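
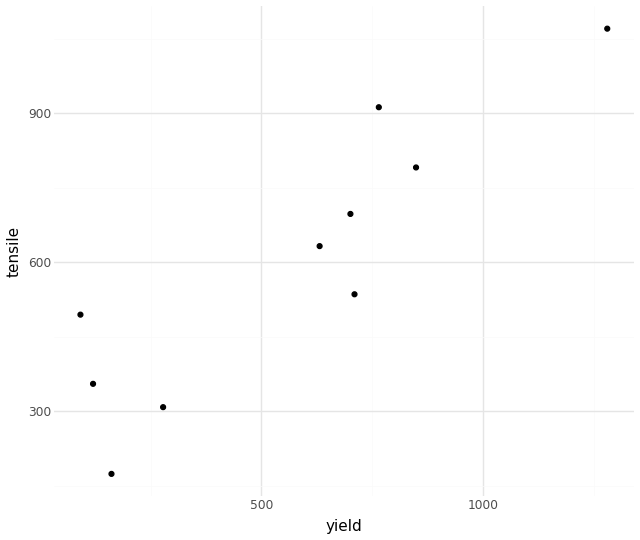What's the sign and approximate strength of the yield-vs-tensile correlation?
Points are positively correlated; strong (|r| ≈ 0.9).

positive, strong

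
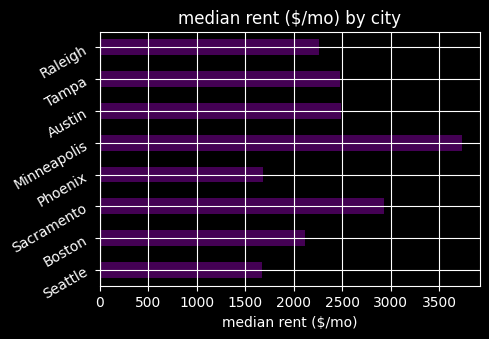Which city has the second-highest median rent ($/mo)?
Top 3: Minneapolis ≈ 3500, Sacramento ≈ 3000, Austin ≈ 2500.

Sacramento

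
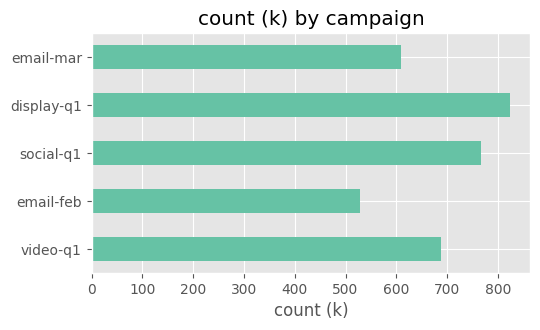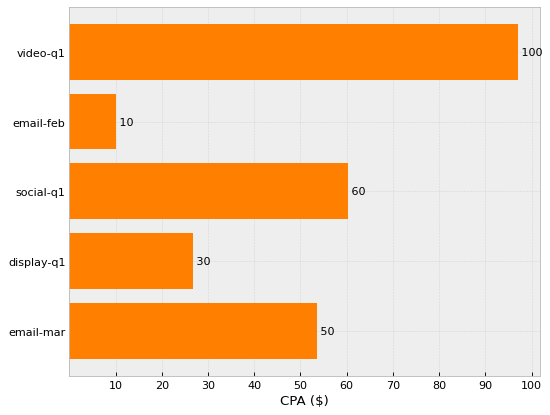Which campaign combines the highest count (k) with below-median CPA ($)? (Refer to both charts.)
Chart 2 median CPA ($) ≈ 50; below-median campaigns: email-feb, display-q1. Among those, display-q1 has the highest count (k) (≈ 800).

display-q1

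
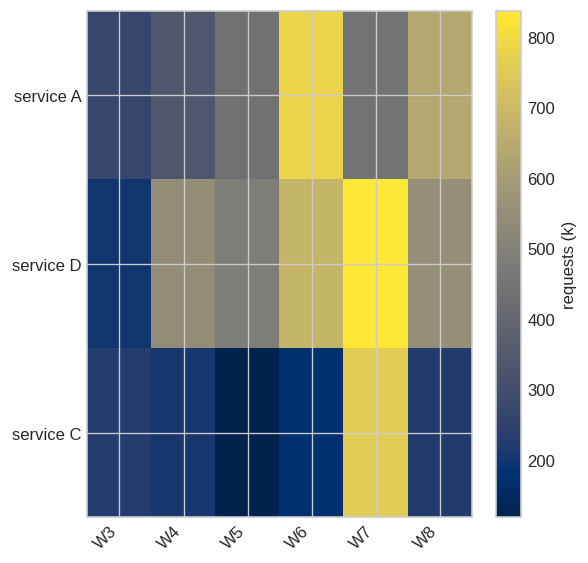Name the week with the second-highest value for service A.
W8

Top 3 for service A: W6 ≈ 800, W8 ≈ 600, W7 ≈ 400.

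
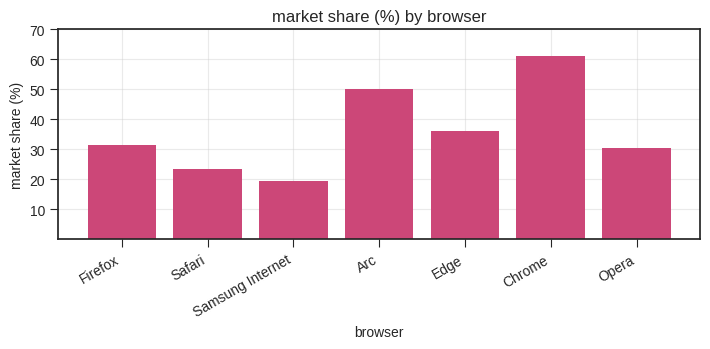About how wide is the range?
Max Chrome ≈ 60, min Samsung Internet ≈ 20; range ≈ 40.

≈ 40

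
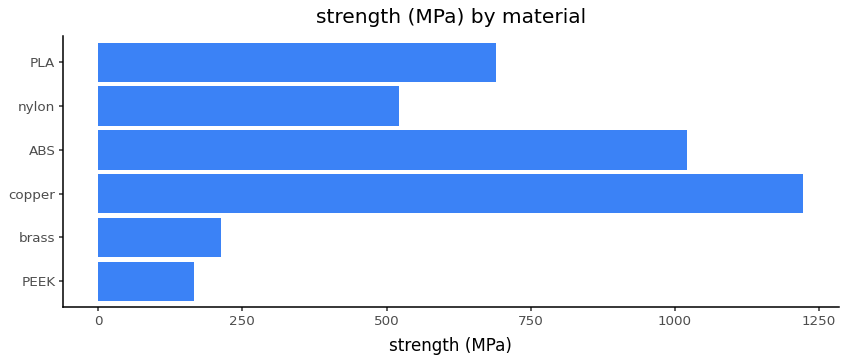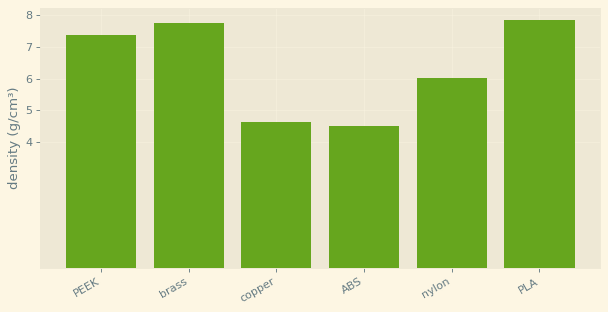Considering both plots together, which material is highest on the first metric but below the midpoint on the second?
copper

Chart 2 median density (g/cm³) ≈ 7; below-median materials: copper, ABS, nylon. Among those, copper has the highest strength (MPa) (≈ 1200).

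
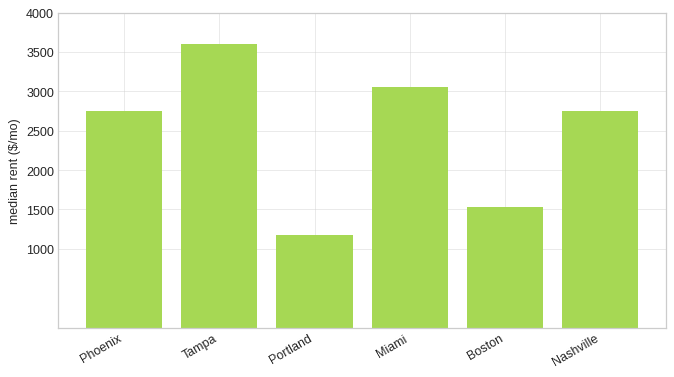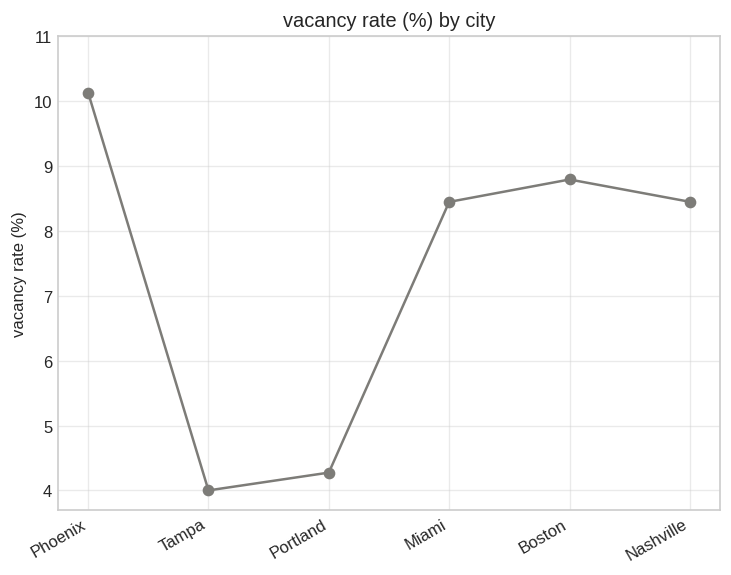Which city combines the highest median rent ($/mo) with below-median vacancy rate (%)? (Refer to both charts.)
Chart 2 median vacancy rate (%) ≈ 8; below-median cities: Tampa, Portland, Miami. Among those, Tampa has the highest median rent ($/mo) (≈ 3500).

Tampa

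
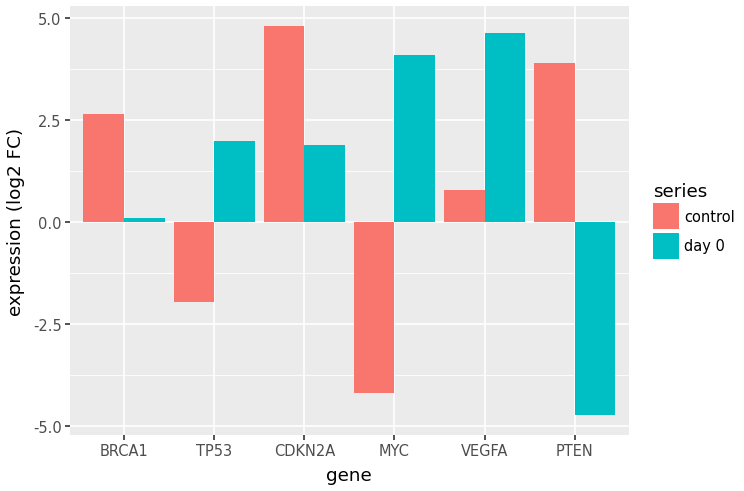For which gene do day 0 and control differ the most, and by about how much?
PTEN, ≈ 9 log2 FC

PTEN: day 0 ≈ -5, control ≈ 4 → gap ≈ 9. Next-largest (MYC) is only ≈ 8.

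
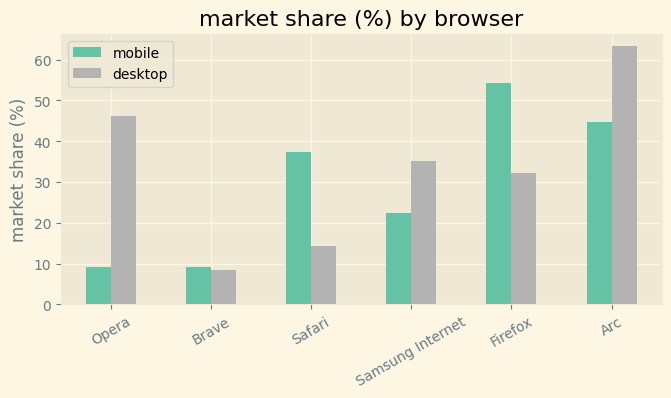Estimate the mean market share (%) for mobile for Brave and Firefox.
≈ 30

(10 + 50) / 2 ≈ 30.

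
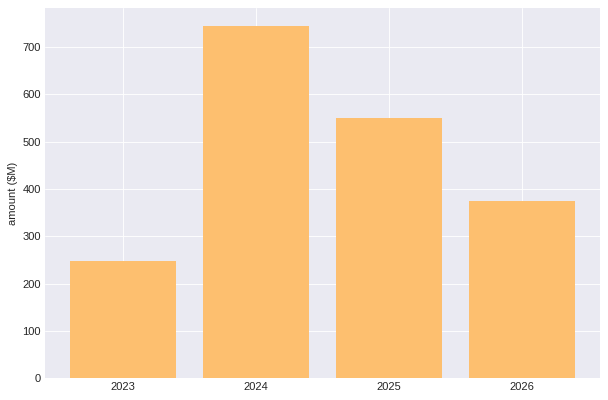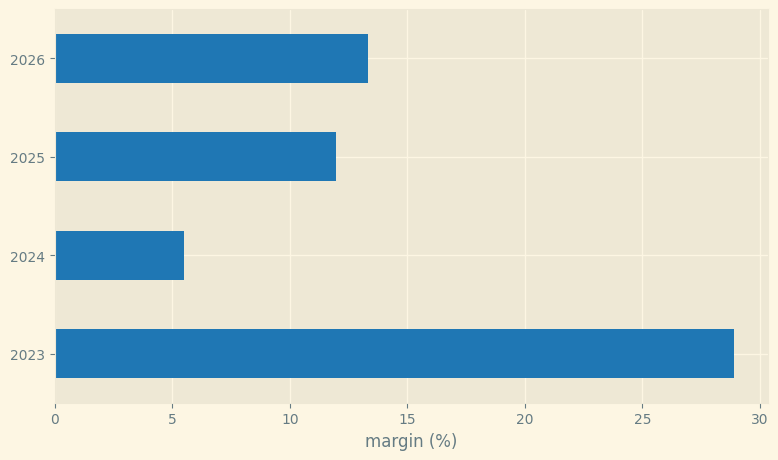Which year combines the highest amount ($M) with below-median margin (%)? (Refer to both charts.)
2024

Chart 2 median margin (%) ≈ 15; below-median years: 2024, 2025. Among those, 2024 has the highest amount ($M) (≈ 700).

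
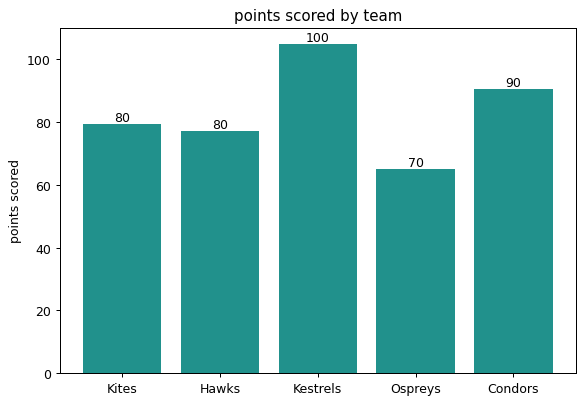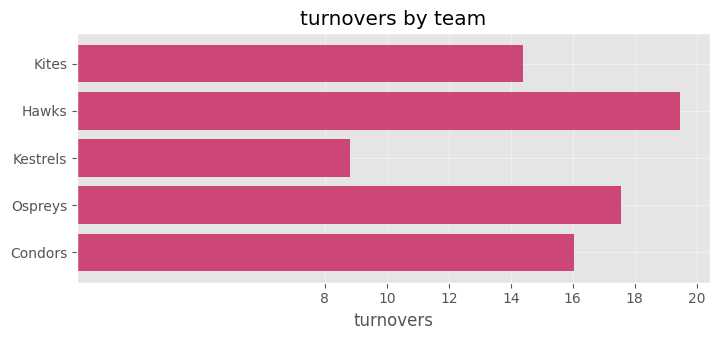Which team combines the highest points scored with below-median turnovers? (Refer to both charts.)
Chart 2 median turnovers ≈ 16; below-median teams: Kites, Kestrels. Among those, Kestrels has the highest points scored (≈ 100).

Kestrels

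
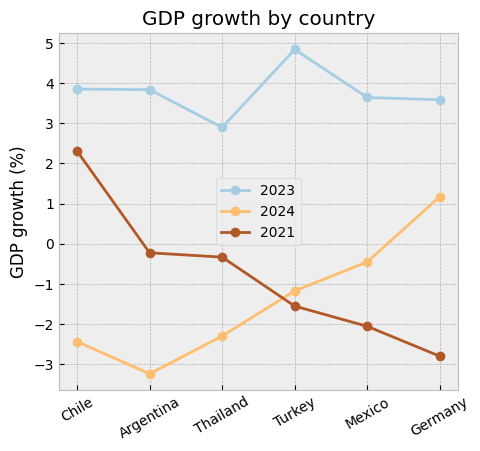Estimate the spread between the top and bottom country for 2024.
≈ 4

Max Germany ≈ 1, min Argentina ≈ -3; range ≈ 4.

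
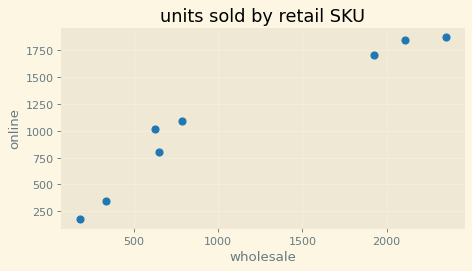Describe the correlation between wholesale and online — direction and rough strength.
positive, strong

Points are positively correlated; strong (|r| ≈ 1.0).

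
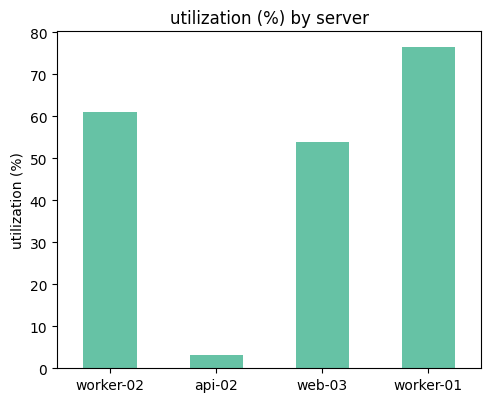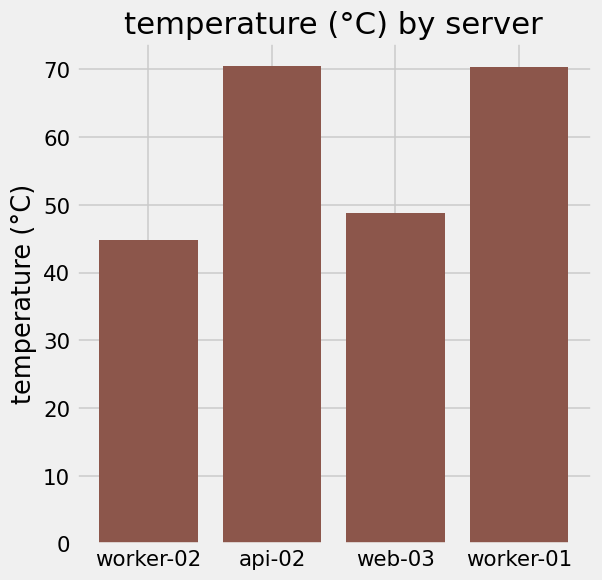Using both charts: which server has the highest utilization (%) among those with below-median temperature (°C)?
worker-02

Chart 2 median temperature (°C) ≈ 60; below-median servers: worker-02, web-03. Among those, worker-02 has the highest utilization (%) (≈ 60).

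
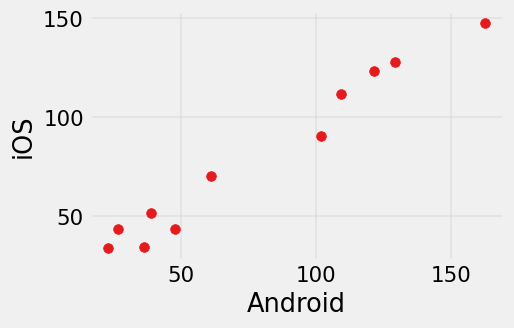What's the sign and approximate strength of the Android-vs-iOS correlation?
Points are positively correlated; strong (|r| ≈ 1.0).

positive, strong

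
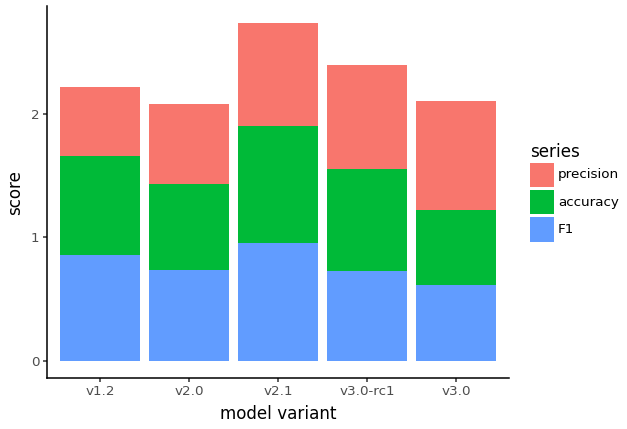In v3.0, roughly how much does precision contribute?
precision top ≈ 2.0, bottom ≈ 1.0; segment ≈ 1.0.

≈ 1.0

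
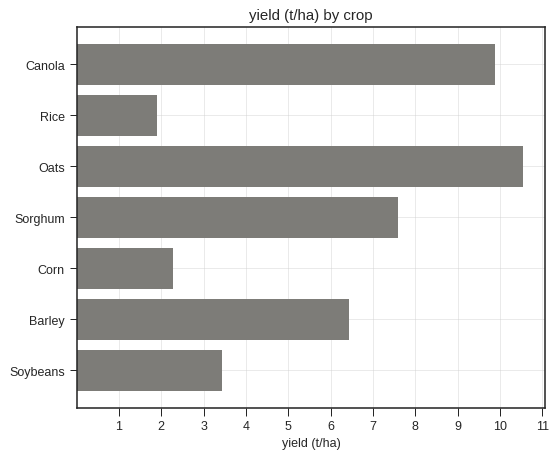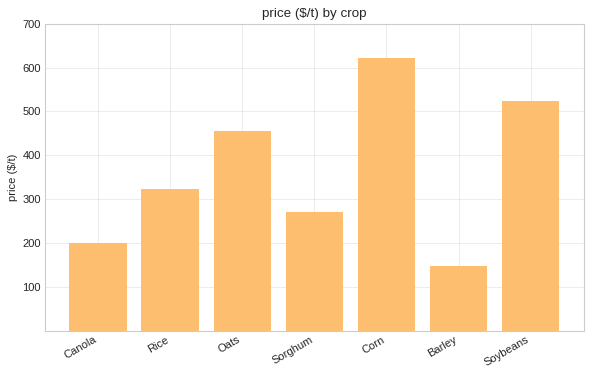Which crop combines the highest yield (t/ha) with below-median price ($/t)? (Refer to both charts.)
Canola

Chart 2 median price ($/t) ≈ 300; below-median crops: Canola, Sorghum, Barley. Among those, Canola has the highest yield (t/ha) (≈ 10).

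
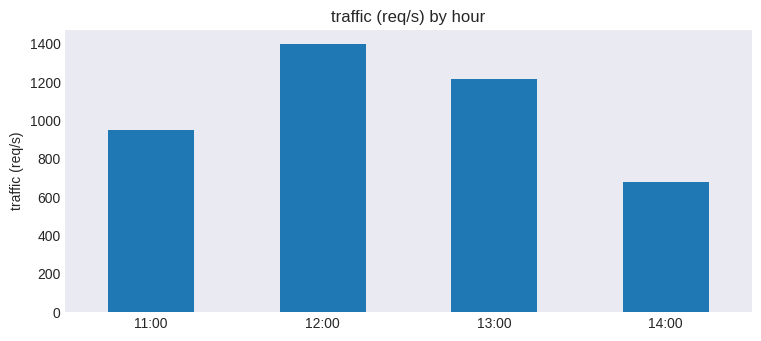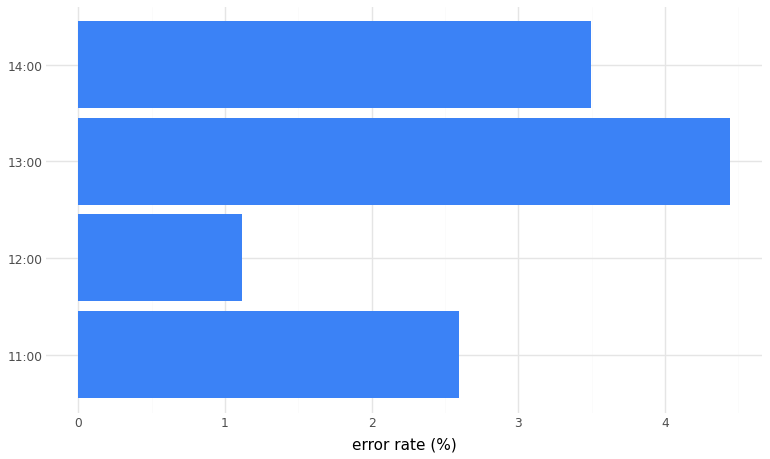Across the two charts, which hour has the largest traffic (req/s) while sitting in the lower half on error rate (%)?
Chart 2 median error rate (%) ≈ 3; below-median hours: 11:00, 12:00. Among those, 12:00 has the highest traffic (req/s) (≈ 1400).

12:00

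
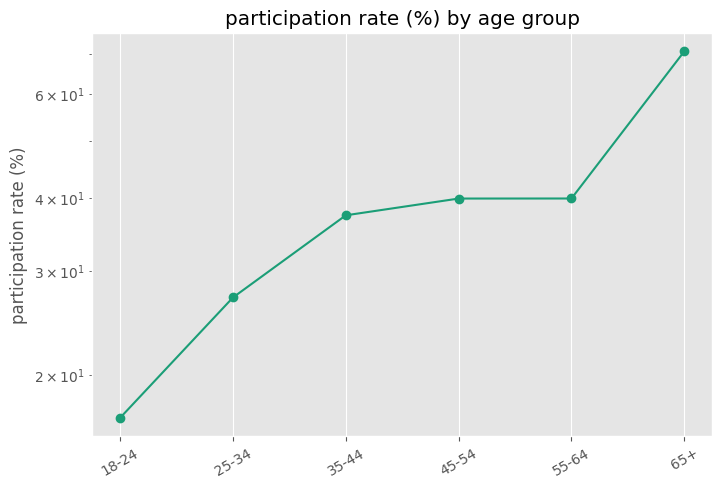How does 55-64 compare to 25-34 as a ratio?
≈ 1.6×

55-64 ≈ 40, 25-34 ≈ 25; 40/25 ≈ 1.6.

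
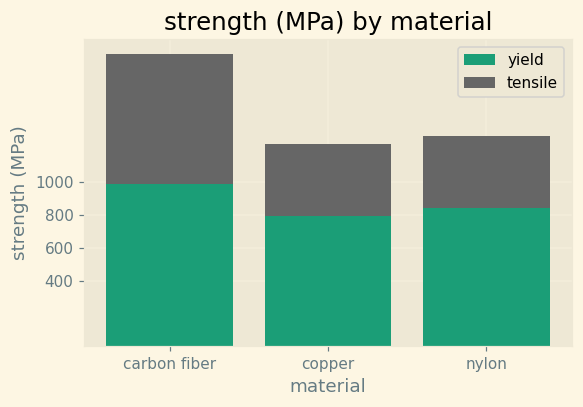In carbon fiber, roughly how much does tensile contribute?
tensile top ≈ 1800, bottom ≈ 1000; segment ≈ 800.

≈ 800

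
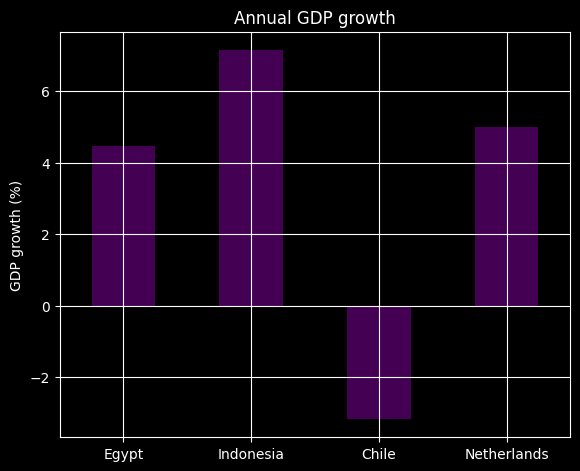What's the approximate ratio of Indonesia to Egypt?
Indonesia ≈ 7, Egypt ≈ 4; 7/4 ≈ 1.75.

≈ 1.75×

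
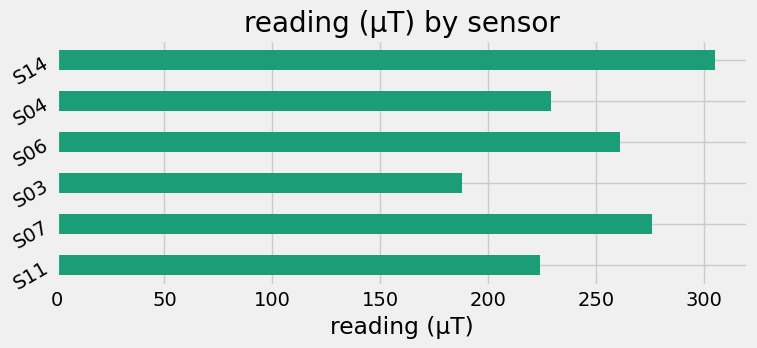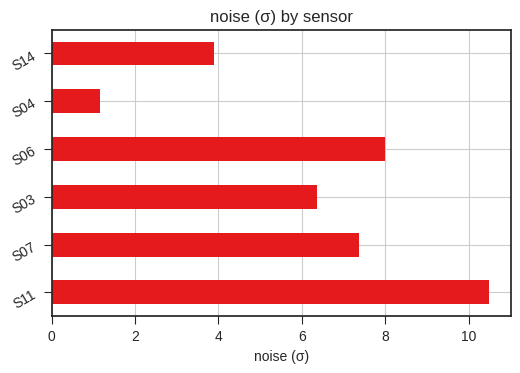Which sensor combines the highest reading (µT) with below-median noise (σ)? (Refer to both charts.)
Chart 2 median noise (σ) ≈ 7; below-median sensors: S03, S04, S14. Among those, S14 has the highest reading (µT) (≈ 300).

S14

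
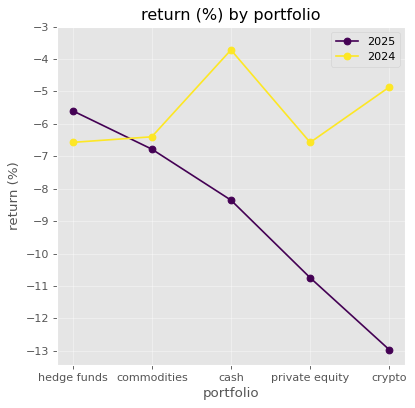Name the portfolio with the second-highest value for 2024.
Top 3 for 2024: cash ≈ -4, crypto ≈ -5, commodities ≈ -6.

crypto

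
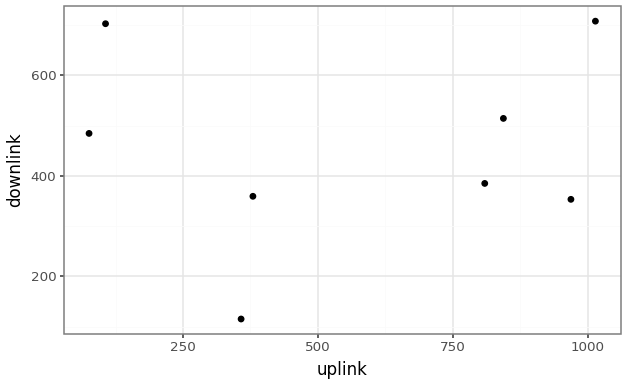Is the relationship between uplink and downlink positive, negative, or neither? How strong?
no clear correlation

Points are roughly uncorrelated; weak (|r| ≈ 0.1).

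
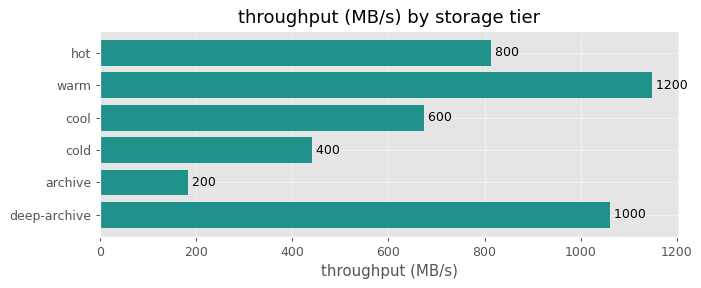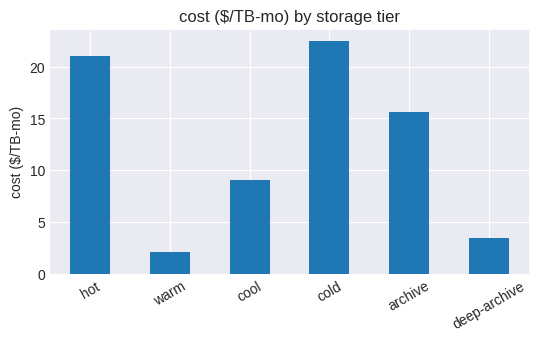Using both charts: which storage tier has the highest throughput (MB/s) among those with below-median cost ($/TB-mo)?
warm

Chart 2 median cost ($/TB-mo) ≈ 10; below-median storage tiers: warm, cool, deep-archive. Among those, warm has the highest throughput (MB/s) (≈ 1200).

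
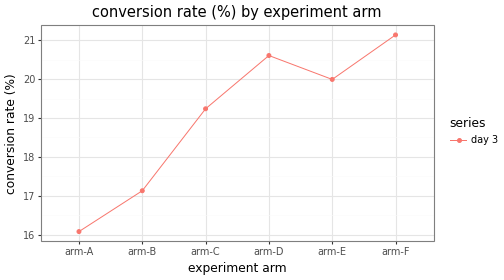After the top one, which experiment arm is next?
Top 3: arm-F ≈ 21.0, arm-D ≈ 20.5, arm-E ≈ 20.0.

arm-D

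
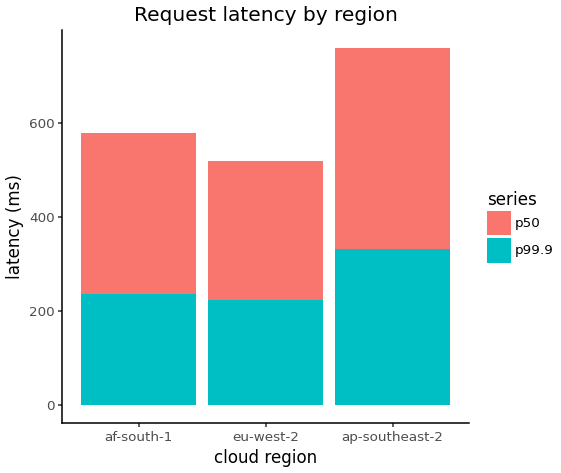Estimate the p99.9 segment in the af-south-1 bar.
p99.9 top ≈ 200, bottom ≈ 0; segment ≈ 200.

≈ 200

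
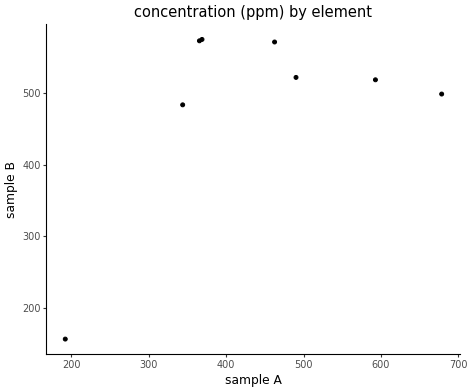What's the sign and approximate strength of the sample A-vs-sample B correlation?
Points are positively correlated; moderate (|r| ≈ 0.5).

positive, moderate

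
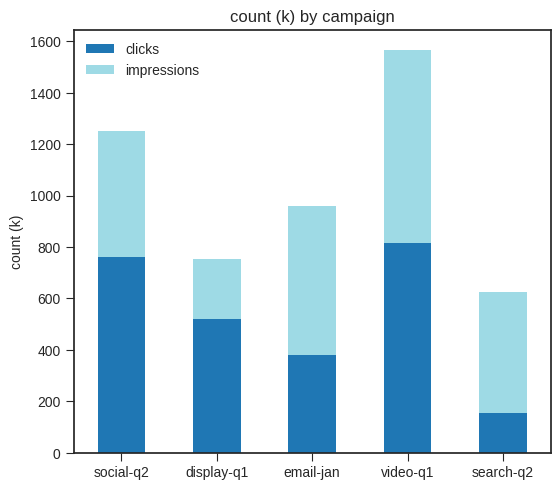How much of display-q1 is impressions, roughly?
≈ 200

impressions top ≈ 800, bottom ≈ 600; segment ≈ 200.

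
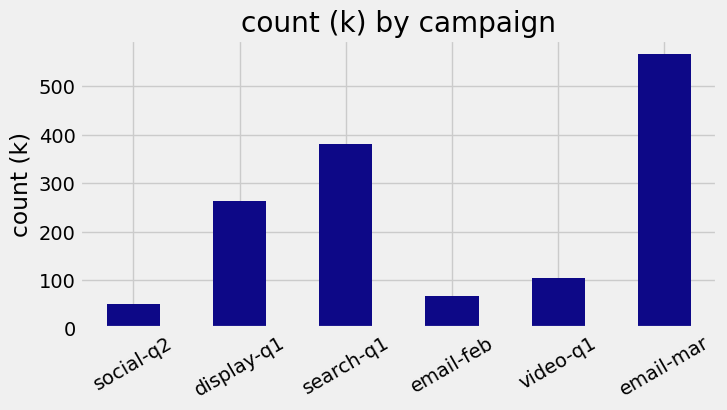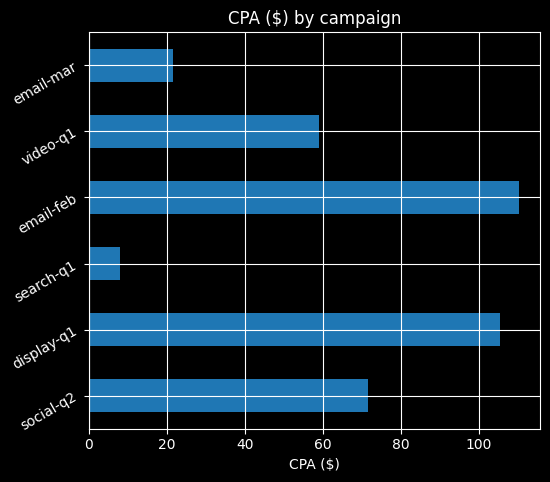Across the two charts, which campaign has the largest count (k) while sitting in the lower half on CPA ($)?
email-mar

Chart 2 median CPA ($) ≈ 60; below-median campaigns: search-q1, video-q1, email-mar. Among those, email-mar has the highest count (k) (≈ 600).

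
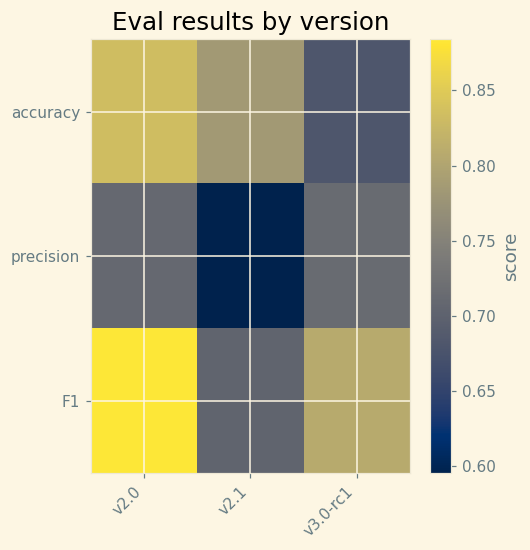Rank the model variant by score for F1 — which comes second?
v3.0-rc1

Top 3 for F1: v2.0 ≈ 0.90, v3.0-rc1 ≈ 0.80, v2.1 ≈ 0.70.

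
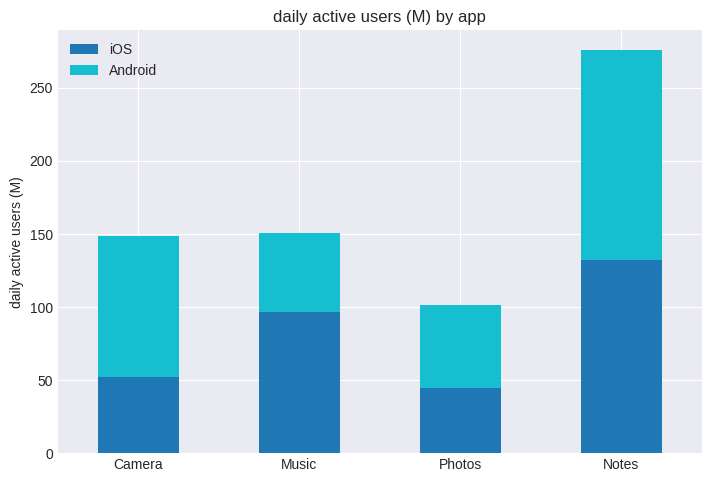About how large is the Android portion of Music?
≈ 50

Android top ≈ 150, bottom ≈ 100; segment ≈ 50.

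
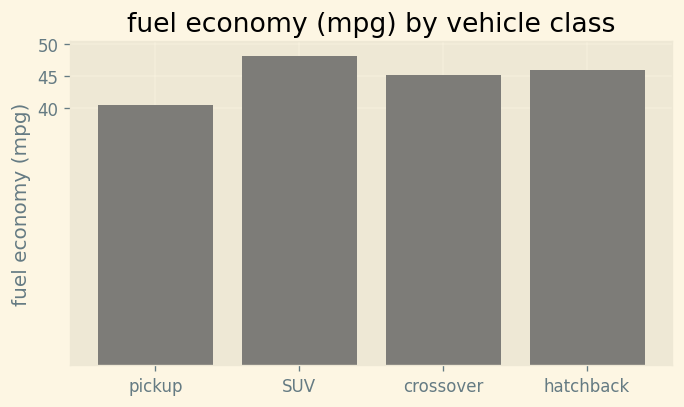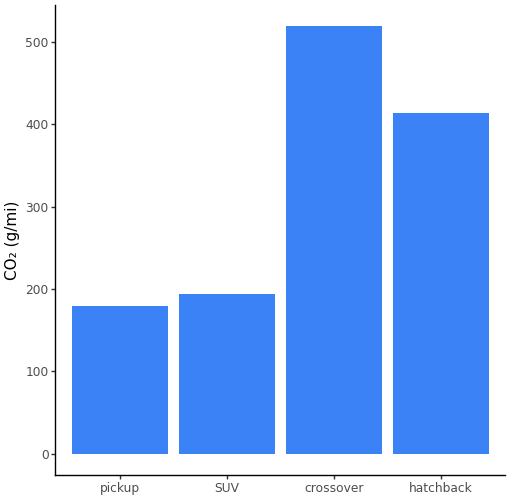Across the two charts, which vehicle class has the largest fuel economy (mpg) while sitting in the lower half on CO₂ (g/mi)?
SUV

Chart 2 median CO₂ (g/mi) ≈ 300; below-median vehicle classes: pickup, SUV. Among those, SUV has the highest fuel economy (mpg) (≈ 50).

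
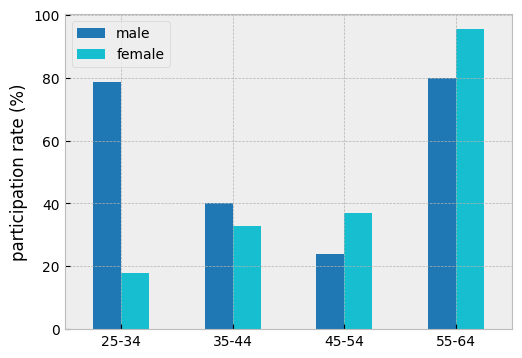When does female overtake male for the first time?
35-44: female ≈ 30 vs male ≈ 40 (not yet); 45-54: female ≈ 40 vs male ≈ 20 (first crossover).

45-54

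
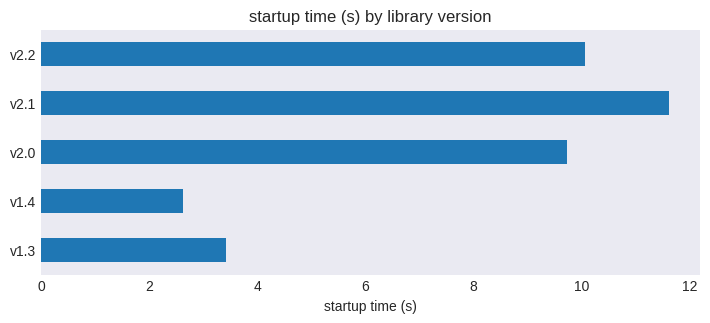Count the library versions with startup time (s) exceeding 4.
3

Above 4: v2.0, v2.1, v2.2.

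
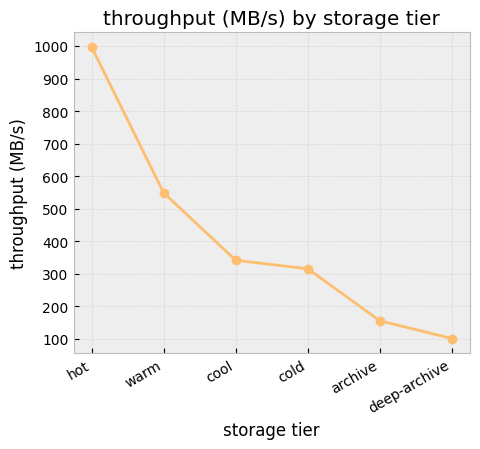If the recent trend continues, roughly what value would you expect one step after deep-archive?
≈ 0

Last three: 300, 200, 100 → slope ≈ -100/step → next ≈ 0.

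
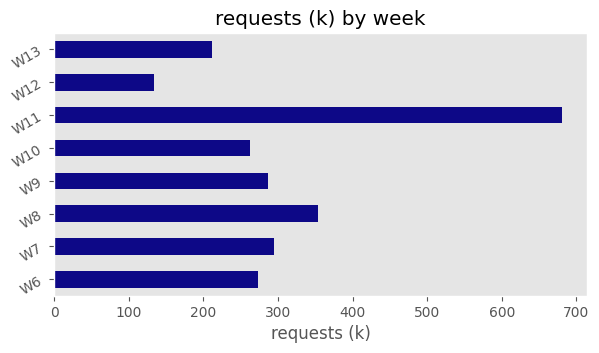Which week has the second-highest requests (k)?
W8

Top 3: W11 ≈ 700, W8 ≈ 400, W7 ≈ 300.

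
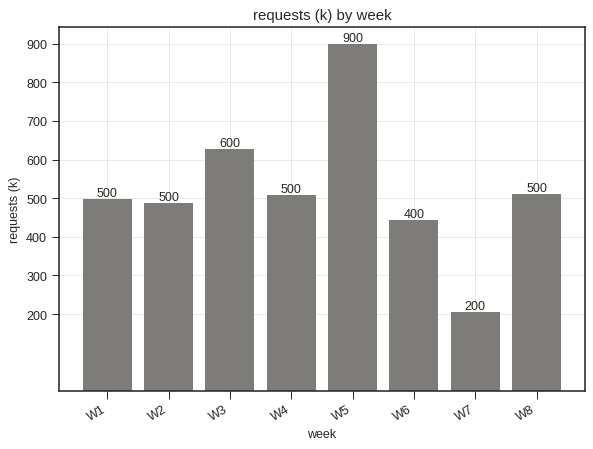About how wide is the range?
≈ 700

Max W5 ≈ 900, min W7 ≈ 200; range ≈ 700.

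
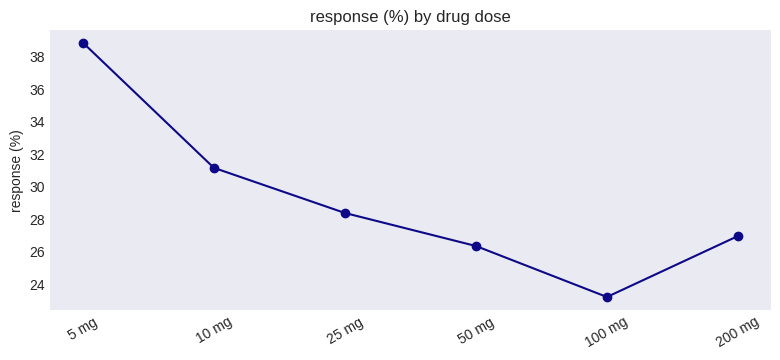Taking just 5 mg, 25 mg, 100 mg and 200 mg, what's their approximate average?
≈ 29

(38 + 28 + 24 + 26) / 4 ≈ 29.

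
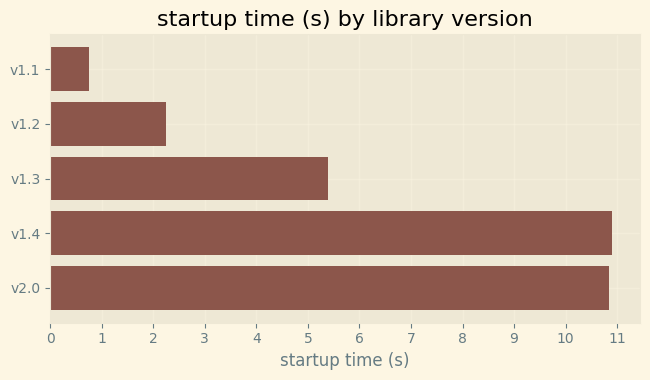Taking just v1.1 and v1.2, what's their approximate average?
(1 + 2) / 2 ≈ 2.

≈ 2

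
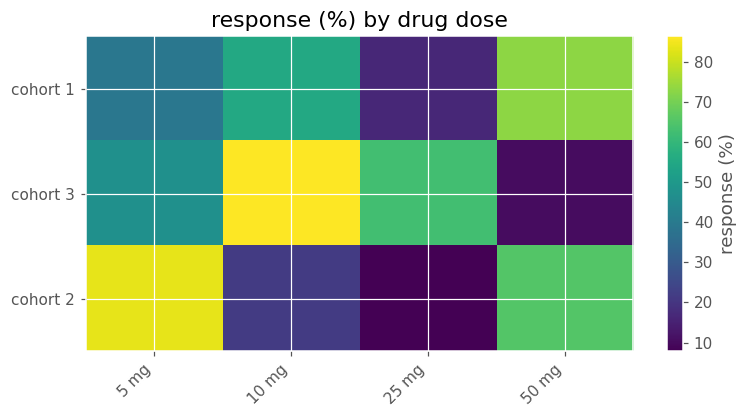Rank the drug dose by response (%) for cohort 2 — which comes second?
50 mg

Top 3 for cohort 2: 5 mg ≈ 80, 50 mg ≈ 70, 10 mg ≈ 20.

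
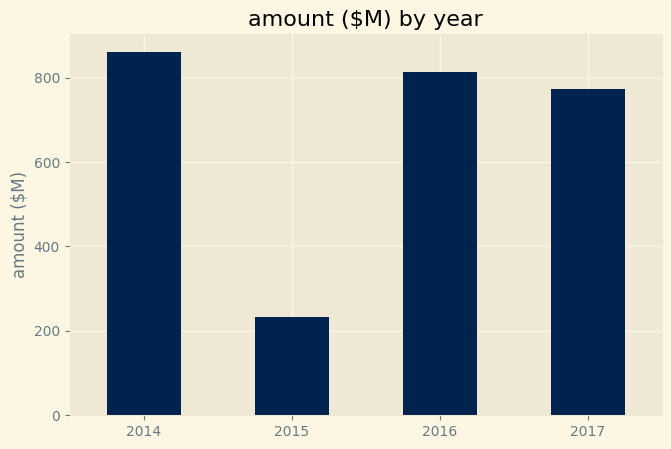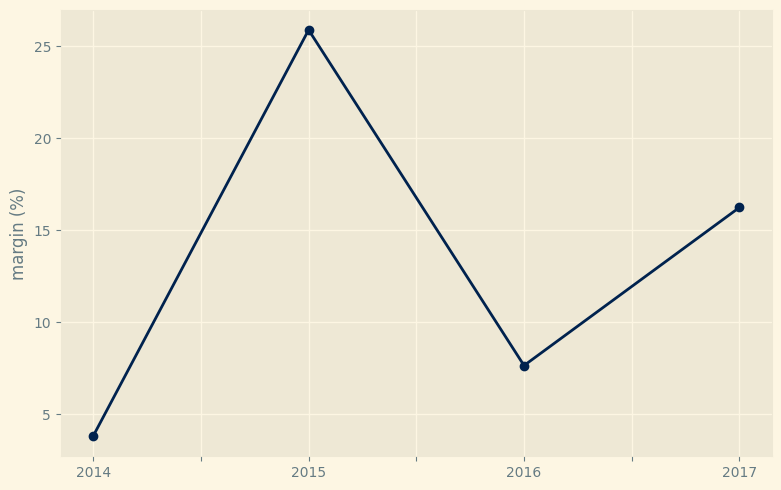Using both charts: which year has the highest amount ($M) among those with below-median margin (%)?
2014

Chart 2 median margin (%) ≈ 10; below-median years: 2014, 2016. Among those, 2014 has the highest amount ($M) (≈ 900).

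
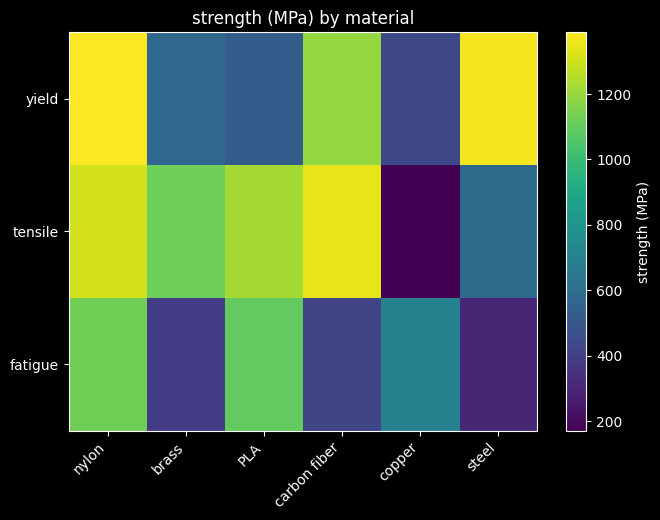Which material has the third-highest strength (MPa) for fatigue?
copper

Top 4 for fatigue: nylon ≈ 1200, PLA ≈ 1000, copper ≈ 800, carbon fiber ≈ 400.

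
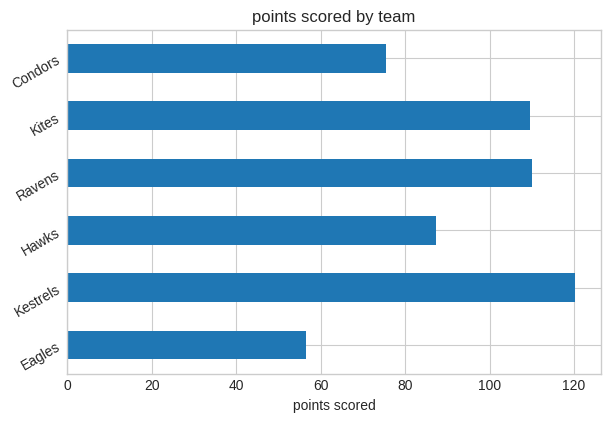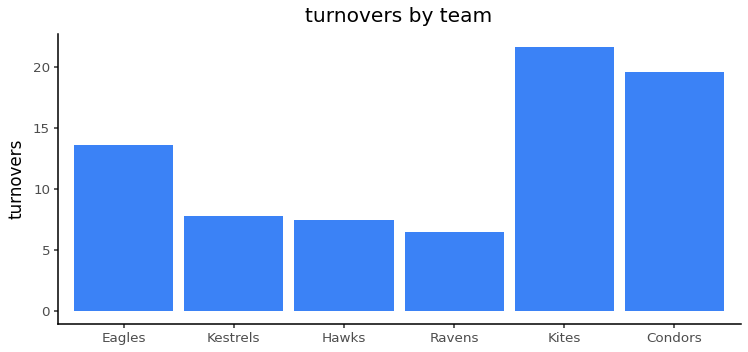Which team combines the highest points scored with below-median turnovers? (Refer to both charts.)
Kestrels

Chart 2 median turnovers ≈ 10; below-median teams: Kestrels, Hawks, Ravens. Among those, Kestrels has the highest points scored (≈ 120).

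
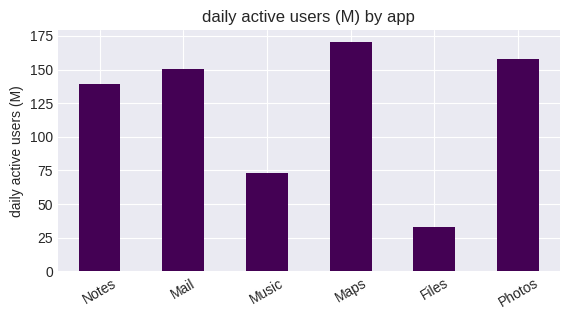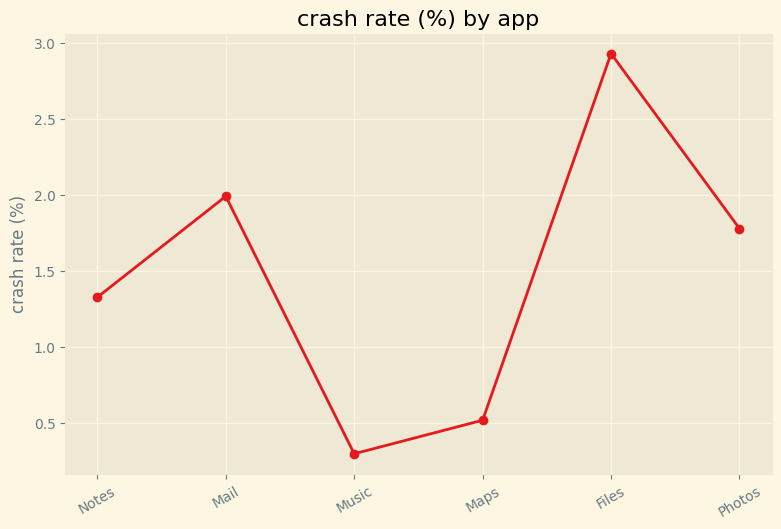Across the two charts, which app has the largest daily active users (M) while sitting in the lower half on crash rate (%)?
Maps

Chart 2 median crash rate (%) ≈ 1.5; below-median apps: Notes, Music, Maps. Among those, Maps has the highest daily active users (M) (≈ 180).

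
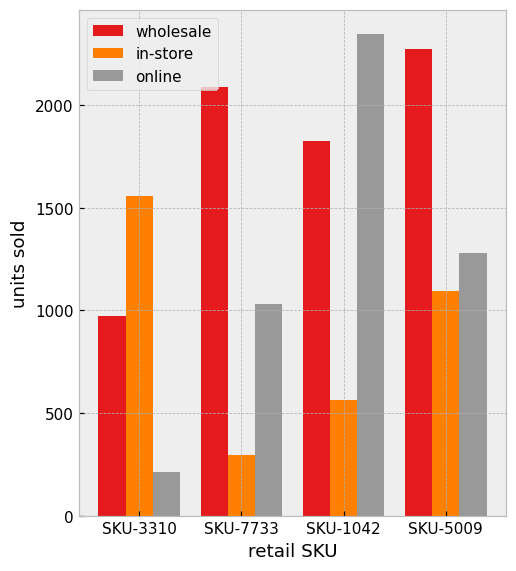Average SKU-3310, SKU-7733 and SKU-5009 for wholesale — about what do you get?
≈ 1733

(1000 + 2000 + 2200) / 3 ≈ 1733.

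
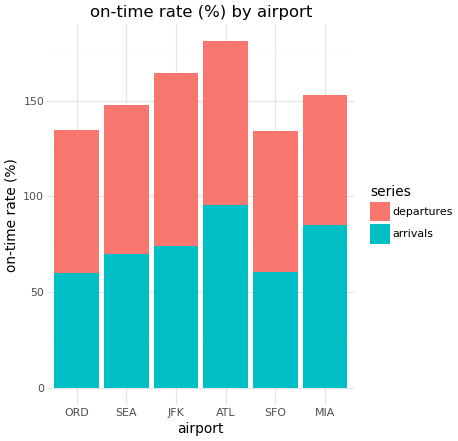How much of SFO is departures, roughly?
≈ 80

departures top ≈ 140, bottom ≈ 60; segment ≈ 80.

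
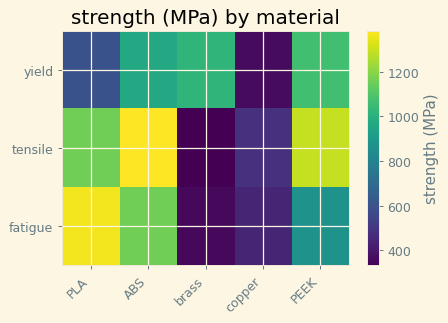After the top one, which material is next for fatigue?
Top 3 for fatigue: PLA ≈ 1400, ABS ≈ 1200, PEEK ≈ 900.

ABS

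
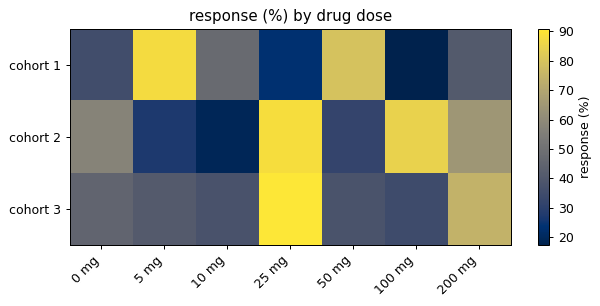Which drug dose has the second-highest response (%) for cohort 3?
200 mg

Top 3 for cohort 3: 25 mg ≈ 90, 200 mg ≈ 70, 0 mg ≈ 50.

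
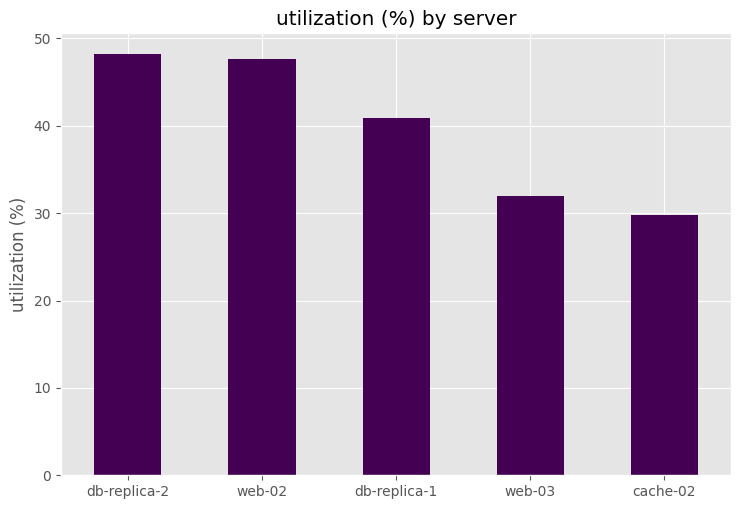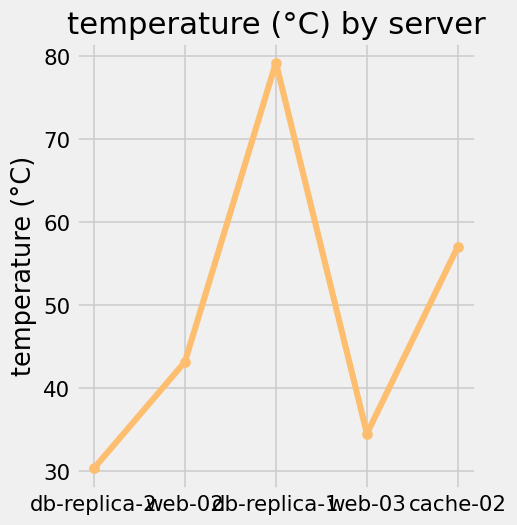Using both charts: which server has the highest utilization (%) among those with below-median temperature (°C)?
Chart 2 median temperature (°C) ≈ 40; below-median servers: db-replica-2, web-03. Among those, db-replica-2 has the highest utilization (%) (≈ 50).

db-replica-2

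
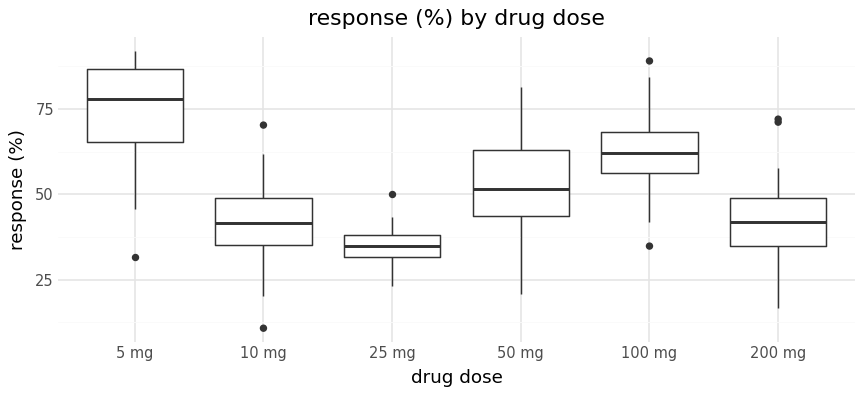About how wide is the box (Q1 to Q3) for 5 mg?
Q3 ≈ 85, Q1 ≈ 65; IQR ≈ 20.

≈ 20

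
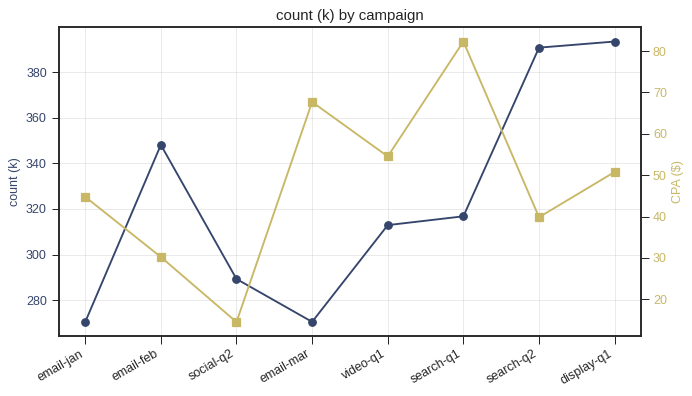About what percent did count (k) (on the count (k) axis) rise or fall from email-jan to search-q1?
email-jan ≈ 280, search-q1 ≈ 320; (320 − 280) / 280 ≈ +14.3%.

≈ +14.3%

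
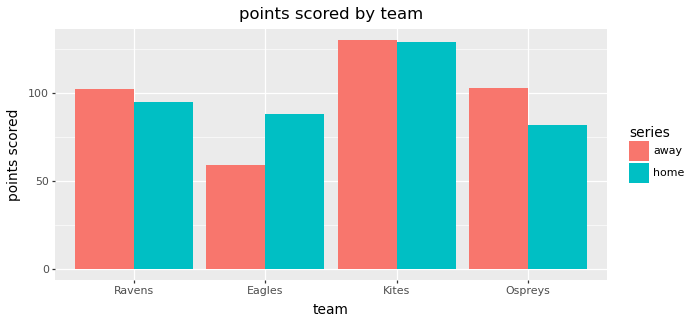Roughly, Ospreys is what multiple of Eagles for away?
Ospreys ≈ 100, Eagles ≈ 60; 100/60 ≈ 1.67.

≈ 1.67×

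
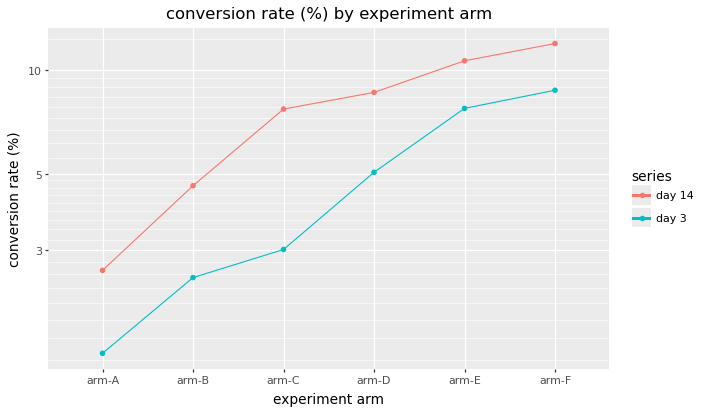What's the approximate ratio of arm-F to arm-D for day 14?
≈ 1.33×

arm-F ≈ 12, arm-D ≈ 9; 12/9 ≈ 1.33.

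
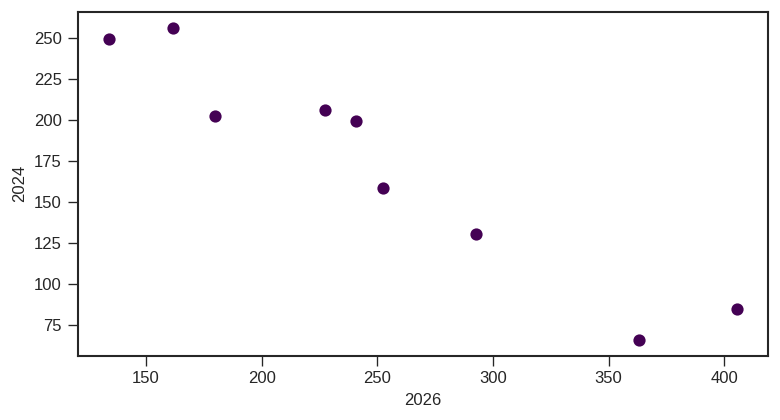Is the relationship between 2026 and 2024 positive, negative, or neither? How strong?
negative, strong

Points are negatively correlated; strong (|r| ≈ 1.0).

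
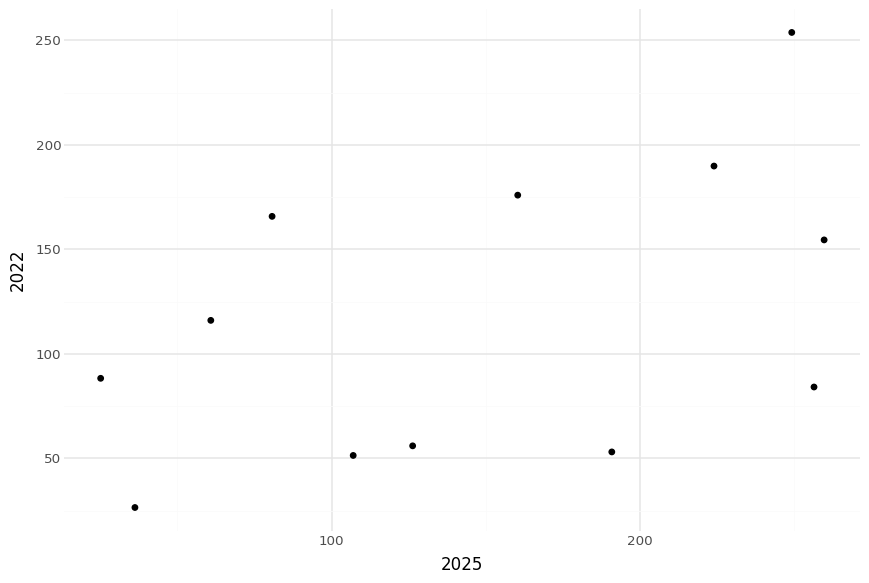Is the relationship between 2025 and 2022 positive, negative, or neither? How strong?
positive, moderate

Points are positively correlated; moderate (|r| ≈ 0.5).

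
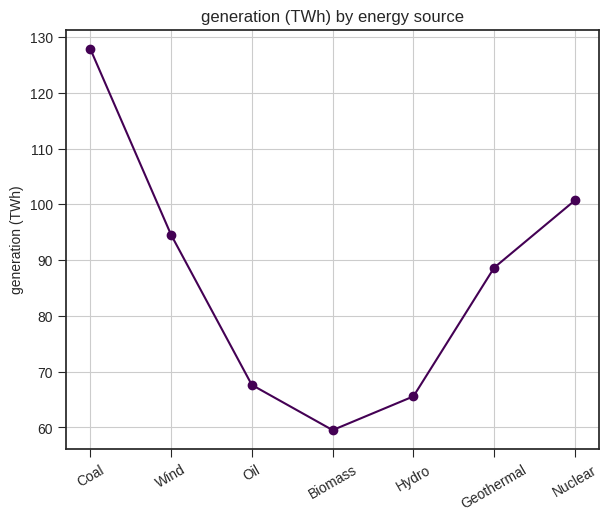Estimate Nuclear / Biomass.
≈ 1.67×

Nuclear ≈ 100, Biomass ≈ 60; 100/60 ≈ 1.67.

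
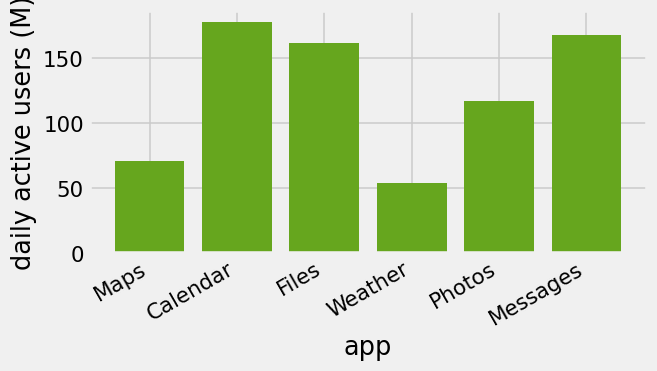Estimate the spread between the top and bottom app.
Max Calendar ≈ 180, min Weather ≈ 60; range ≈ 120.

≈ 120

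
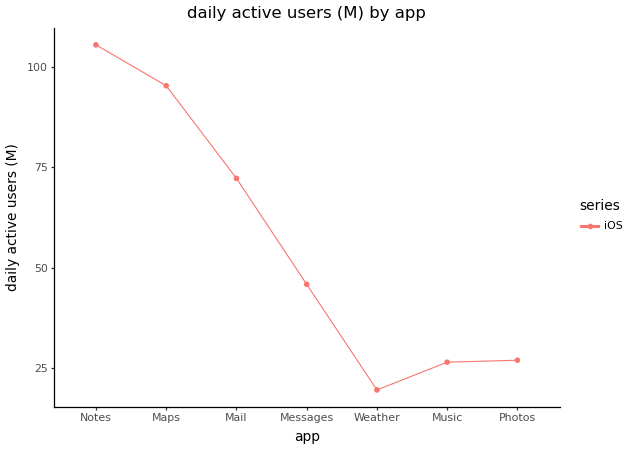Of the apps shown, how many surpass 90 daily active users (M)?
Above 90: Notes, Maps.

2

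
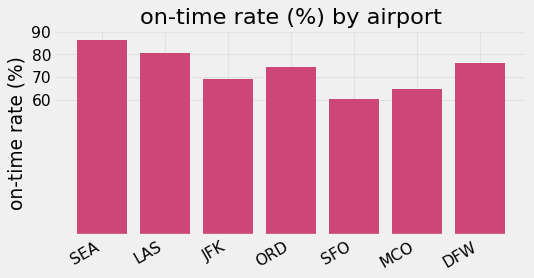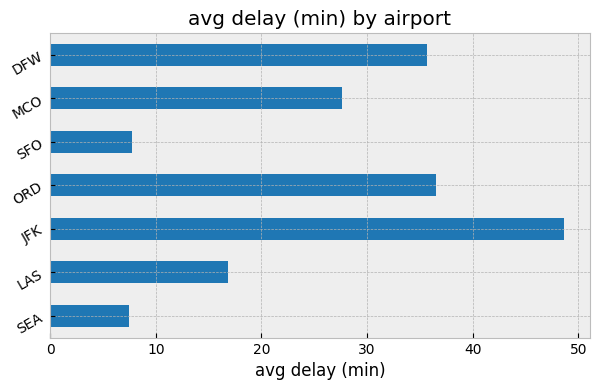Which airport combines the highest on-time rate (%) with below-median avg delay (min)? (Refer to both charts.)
SEA

Chart 2 median avg delay (min) ≈ 30; below-median airports: SEA, LAS, SFO. Among those, SEA has the highest on-time rate (%) (≈ 90).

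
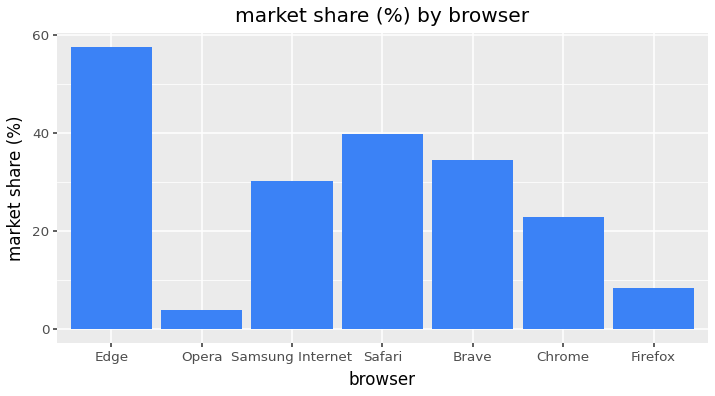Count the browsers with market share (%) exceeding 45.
Above 45: Edge.

1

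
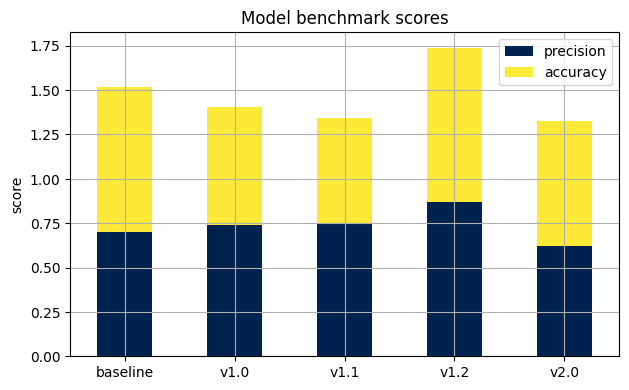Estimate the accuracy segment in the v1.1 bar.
≈ 0.6

accuracy top ≈ 1.4, bottom ≈ 0.8; segment ≈ 0.6.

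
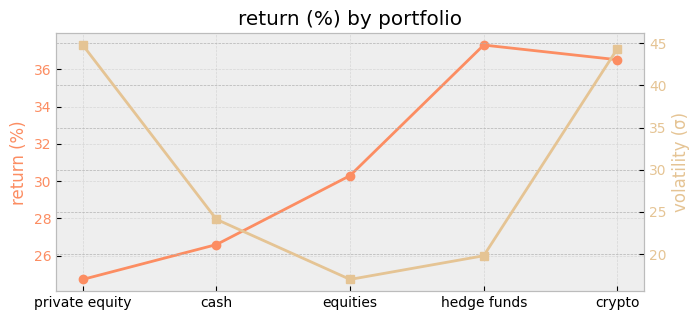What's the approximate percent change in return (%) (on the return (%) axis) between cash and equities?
cash ≈ 26, equities ≈ 30; (30 − 26) / 26 ≈ +15.4%.

≈ +15.4%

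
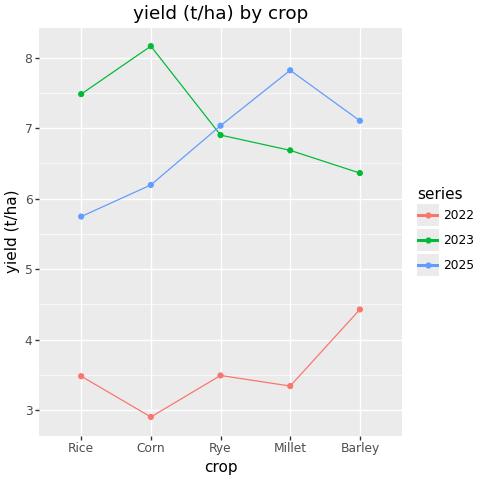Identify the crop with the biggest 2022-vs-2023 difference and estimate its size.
Corn: 2022 ≈ 3.0, 2023 ≈ 8.0 → gap ≈ 5.0. Next-largest (Rice) is only ≈ 4.0.

Corn, ≈ 5.0 t/ha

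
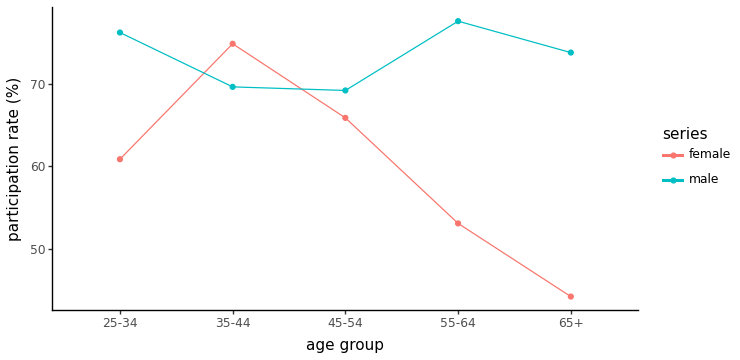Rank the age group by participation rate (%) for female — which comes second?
45-54

Top 3 for female: 35-44 ≈ 75, 45-54 ≈ 65, 25-34 ≈ 60.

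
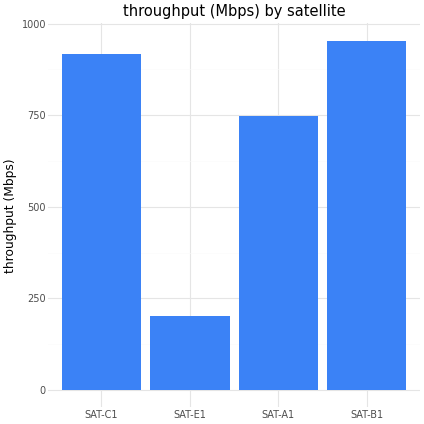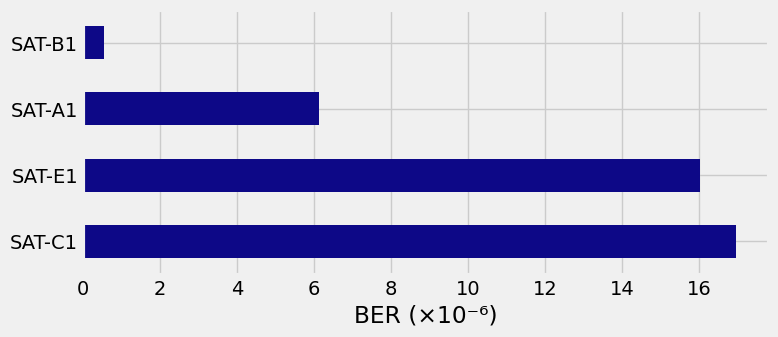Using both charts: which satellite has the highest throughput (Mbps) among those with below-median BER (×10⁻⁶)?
SAT-B1

Chart 2 median BER (×10⁻⁶) ≈ 12; below-median satellites: SAT-A1, SAT-B1. Among those, SAT-B1 has the highest throughput (Mbps) (≈ 1000).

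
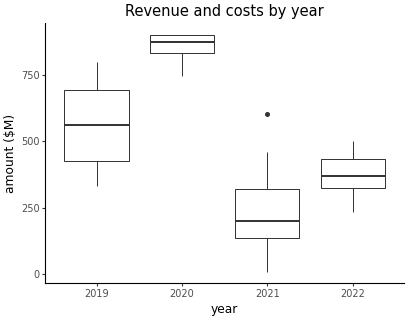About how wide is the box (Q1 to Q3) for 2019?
≈ 300

Q3 ≈ 700, Q1 ≈ 400; IQR ≈ 300.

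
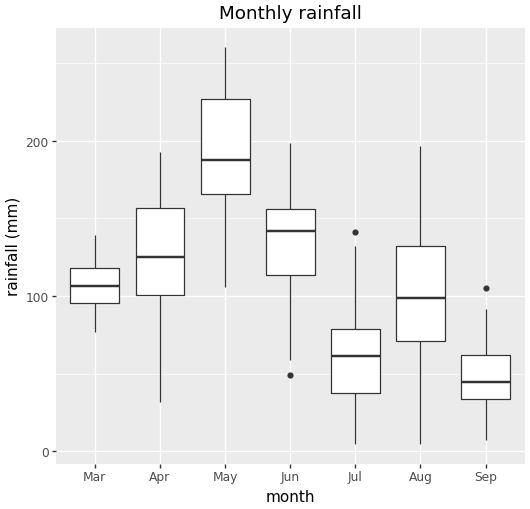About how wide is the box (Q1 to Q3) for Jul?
Q3 ≈ 80, Q1 ≈ 40; IQR ≈ 40.

≈ 40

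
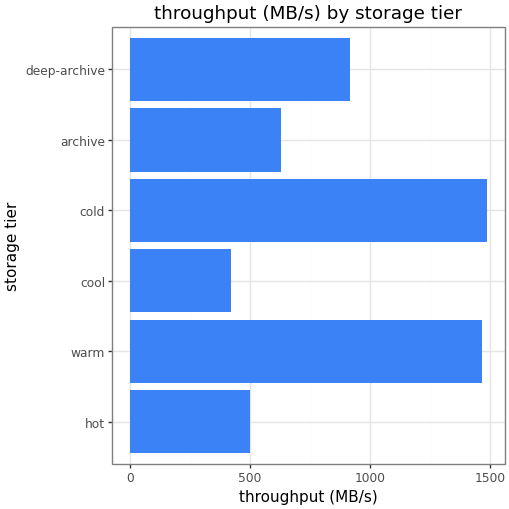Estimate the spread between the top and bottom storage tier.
Max cold ≈ 1400, min cool ≈ 400; range ≈ 1000.

≈ 1000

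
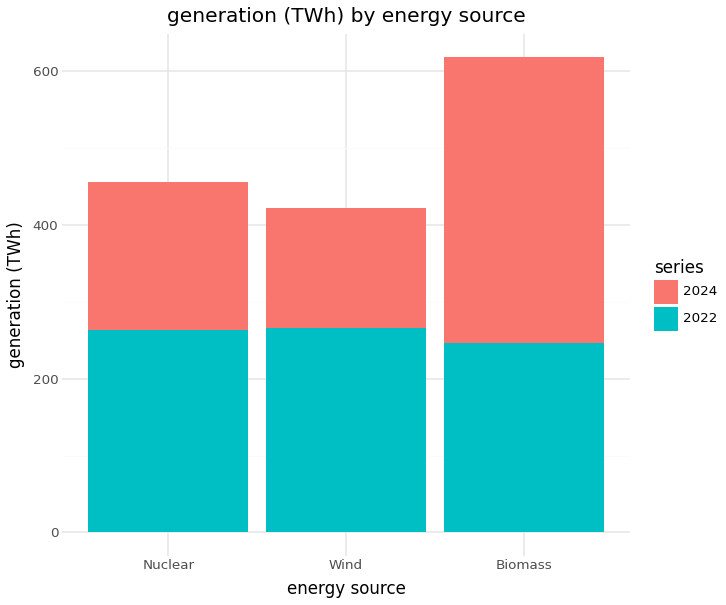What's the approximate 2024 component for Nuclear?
≈ 200

2024 top ≈ 500, bottom ≈ 300; segment ≈ 200.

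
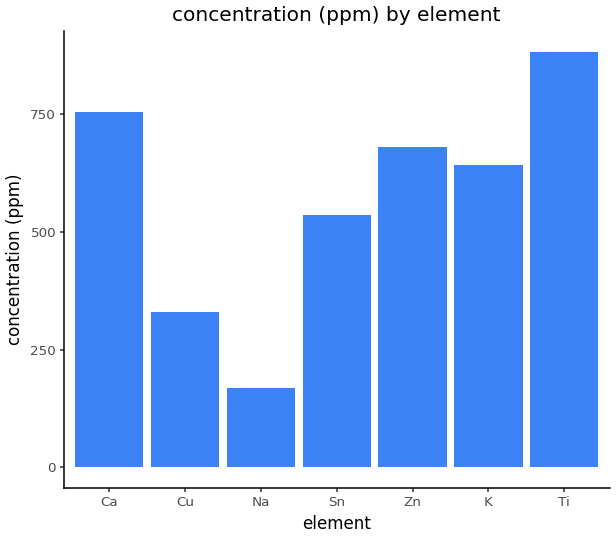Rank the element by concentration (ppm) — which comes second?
Top 3: Ti ≈ 900, Ca ≈ 800, Zn ≈ 700.

Ca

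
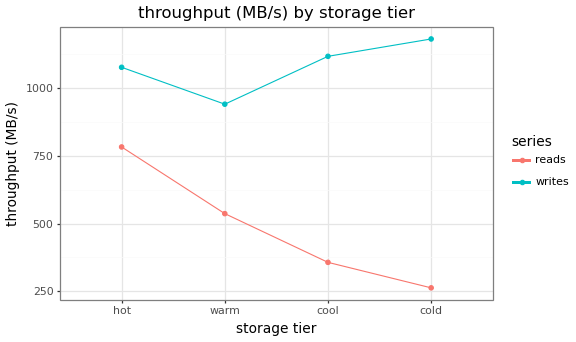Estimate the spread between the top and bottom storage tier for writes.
≈ 300

Max cold ≈ 1200, min warm ≈ 900; range ≈ 300.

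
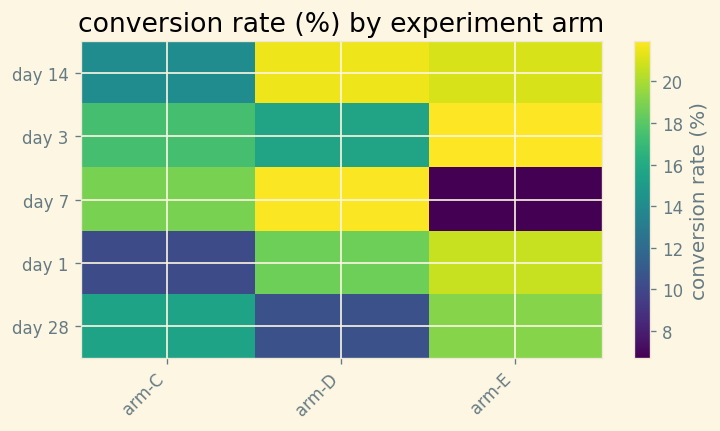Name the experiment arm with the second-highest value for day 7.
arm-C

Top 3 for day 7: arm-D ≈ 22, arm-C ≈ 18, arm-E ≈ 6.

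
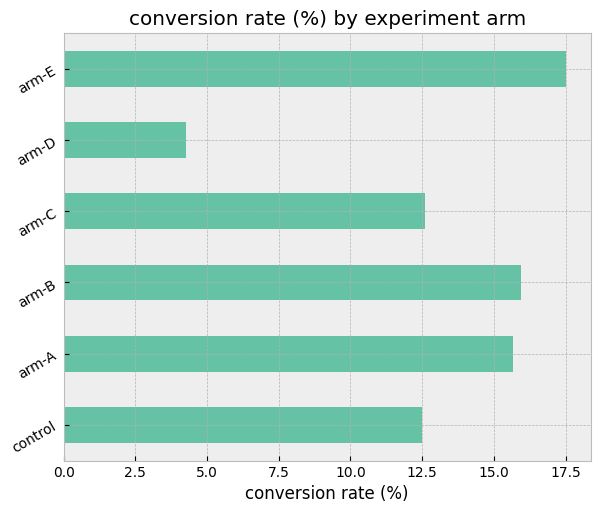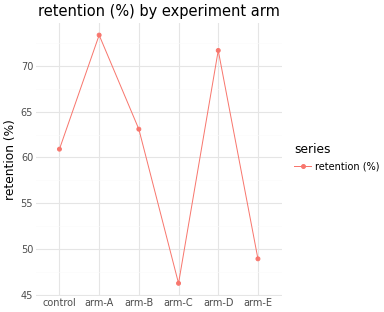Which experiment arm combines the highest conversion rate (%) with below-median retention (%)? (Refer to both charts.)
Chart 2 median retention (%) ≈ 60; below-median experiment arms: control, arm-C, arm-E. Among those, arm-E has the highest conversion rate (%) (≈ 18).

arm-E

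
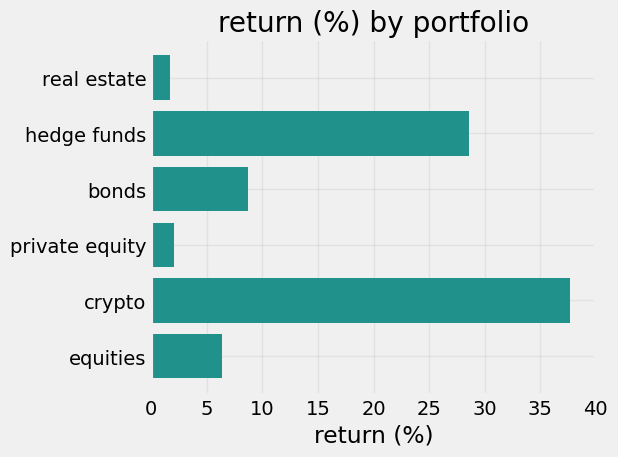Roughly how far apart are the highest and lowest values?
≈ 40

Max crypto ≈ 40, min real estate ≈ 0; range ≈ 40.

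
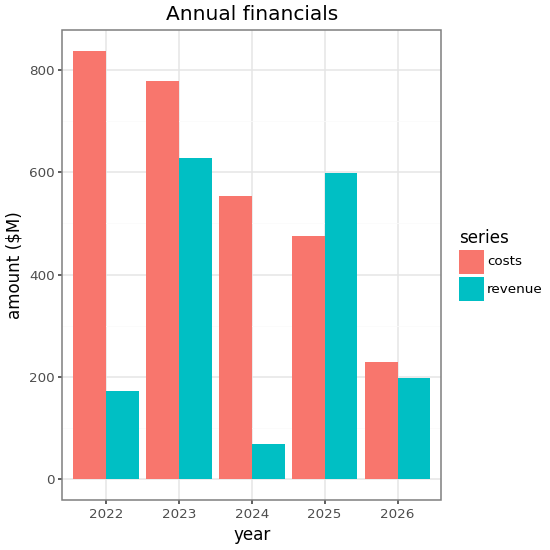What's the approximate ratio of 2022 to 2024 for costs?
≈ 1.33×

2022 ≈ 800, 2024 ≈ 600; 800/600 ≈ 1.33.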